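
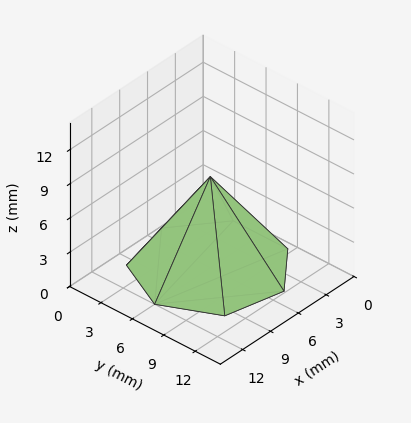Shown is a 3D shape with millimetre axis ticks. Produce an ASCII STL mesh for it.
Reading the render: the shape is a regular 7-sided pyramid, base circumscribed radius ≈ 6 mm, apex at z ≈ 8 mm (dimensions read to the nearest mm from the axis ticks). For the STL, each face is triangulated and given an outward normal.

solid part
  facet normal 0.0000 0.0000 -1.0000
    outer loop
      vertex 4.665 11.850 0.000
      vertex 9.741 10.691 0.000
      vertex 12.000 6.000 0.000
    endloop
  endfacet
  facet normal 0.0000 0.0000 -1.0000
    outer loop
      vertex 0.594 8.603 0.000
      vertex 4.665 11.850 0.000
      vertex 12.000 6.000 0.000
    endloop
  endfacet
  facet normal 0.0000 0.0000 -1.0000
    outer loop
      vertex 0.594 3.397 0.000
      vertex 0.594 8.603 0.000
      vertex 12.000 6.000 0.000
    endloop
  endfacet
  facet normal 0.0000 0.0000 -1.0000
    outer loop
      vertex 4.665 0.150 0.000
      vertex 0.594 3.397 0.000
      vertex 12.000 6.000 0.000
    endloop
  endfacet
  facet normal 0.0000 0.0000 -1.0000
    outer loop
      vertex 9.741 1.309 0.000
      vertex 4.665 0.150 0.000
      vertex 12.000 6.000 0.000
    endloop
  endfacet
  facet normal 0.7465 0.3595 0.5599
    outer loop
      vertex 12.000 6.000 0.000
      vertex 9.741 10.691 0.000
      vertex 6.000 6.000 8.000
    endloop
  endfacet
  facet normal 0.1844 0.8078 0.5599
    outer loop
      vertex 9.741 10.691 0.000
      vertex 4.665 11.850 0.000
      vertex 6.000 6.000 8.000
    endloop
  endfacet
  facet normal -0.5166 0.6478 0.5599
    outer loop
      vertex 4.665 11.850 0.000
      vertex 0.594 8.603 0.000
      vertex 6.000 6.000 8.000
    endloop
  endfacet
  facet normal -0.8286 0.0000 0.5599
    outer loop
      vertex 0.594 8.603 0.000
      vertex 0.594 3.397 0.000
      vertex 6.000 6.000 8.000
    endloop
  endfacet
  facet normal -0.5166 -0.6478 0.5599
    outer loop
      vertex 0.594 3.397 0.000
      vertex 4.665 0.150 0.000
      vertex 6.000 6.000 8.000
    endloop
  endfacet
  facet normal 0.1844 -0.8078 0.5599
    outer loop
      vertex 4.665 0.150 0.000
      vertex 9.741 1.309 0.000
      vertex 6.000 6.000 8.000
    endloop
  endfacet
  facet normal 0.7465 -0.3595 0.5599
    outer loop
      vertex 9.741 1.309 0.000
      vertex 12.000 6.000 0.000
      vertex 6.000 6.000 8.000
    endloop
  endfacet
endsolid part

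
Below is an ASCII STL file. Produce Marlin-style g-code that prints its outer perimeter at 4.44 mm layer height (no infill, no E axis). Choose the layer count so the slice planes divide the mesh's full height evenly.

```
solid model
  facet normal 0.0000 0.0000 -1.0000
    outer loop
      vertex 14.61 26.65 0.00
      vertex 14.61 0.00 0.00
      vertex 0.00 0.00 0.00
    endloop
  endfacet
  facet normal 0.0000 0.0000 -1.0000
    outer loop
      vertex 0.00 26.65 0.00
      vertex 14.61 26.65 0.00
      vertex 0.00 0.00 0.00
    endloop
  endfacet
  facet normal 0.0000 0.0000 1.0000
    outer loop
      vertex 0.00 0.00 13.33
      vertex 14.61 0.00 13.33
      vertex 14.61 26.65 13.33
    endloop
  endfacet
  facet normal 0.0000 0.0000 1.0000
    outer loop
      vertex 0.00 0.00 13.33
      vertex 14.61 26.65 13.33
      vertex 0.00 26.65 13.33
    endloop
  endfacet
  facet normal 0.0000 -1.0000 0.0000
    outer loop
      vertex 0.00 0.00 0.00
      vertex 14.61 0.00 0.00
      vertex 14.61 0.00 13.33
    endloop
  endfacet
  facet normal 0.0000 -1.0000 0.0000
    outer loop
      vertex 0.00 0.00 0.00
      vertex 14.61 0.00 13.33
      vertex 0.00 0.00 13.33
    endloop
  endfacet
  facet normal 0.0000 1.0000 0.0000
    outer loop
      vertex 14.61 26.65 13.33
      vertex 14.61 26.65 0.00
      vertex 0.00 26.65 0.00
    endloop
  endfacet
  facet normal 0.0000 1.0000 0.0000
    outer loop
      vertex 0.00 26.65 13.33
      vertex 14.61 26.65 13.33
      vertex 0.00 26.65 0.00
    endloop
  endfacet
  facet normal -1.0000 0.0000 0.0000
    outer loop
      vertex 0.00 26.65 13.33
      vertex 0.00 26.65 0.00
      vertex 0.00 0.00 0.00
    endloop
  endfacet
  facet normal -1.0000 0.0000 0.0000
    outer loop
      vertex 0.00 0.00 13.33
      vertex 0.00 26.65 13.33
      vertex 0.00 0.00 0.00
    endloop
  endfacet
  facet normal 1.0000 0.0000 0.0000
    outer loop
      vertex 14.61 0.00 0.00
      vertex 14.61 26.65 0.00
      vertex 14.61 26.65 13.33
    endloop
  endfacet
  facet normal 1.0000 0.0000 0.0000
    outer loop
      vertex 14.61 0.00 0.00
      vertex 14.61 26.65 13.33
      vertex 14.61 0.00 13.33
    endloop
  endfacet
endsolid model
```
; perimeter-only toolpath
G21 ; units = mm
G90 ; absolute positioning
G28 ; home
; layer 1
G0 Z4.44
G0 X0.00 Y0.00
G1 X14.61 Y0.00
G1 X14.61 Y26.65
G1 X0.00 Y26.65
G1 X0.00 Y0.00
; layer 2
G0 Z8.89
G0 X0.00 Y0.00
G1 X14.61 Y0.00
G1 X14.61 Y26.65
G1 X0.00 Y26.65
G1 X0.00 Y0.00
; layer 3
G0 Z13.33
G0 X0.00 Y0.00
G1 X14.61 Y0.00
G1 X14.61 Y26.65
G1 X0.00 Y26.65
G1 X0.00 Y0.00
M2 ; end

The solid is a rectangular box, roughly 14.6 × 26.6 mm footprint and 13.3 mm tall. Slicing at Δz = 4.44 mm — 3 equal slices spanning the solid's height, so layer i sits at z = i·h/3 — gives 3 non-empty perimeters. Each is a 4-segment closed polygon; G0 lifts to the layer z and rapids to the start vertex, then G1 traces the edges.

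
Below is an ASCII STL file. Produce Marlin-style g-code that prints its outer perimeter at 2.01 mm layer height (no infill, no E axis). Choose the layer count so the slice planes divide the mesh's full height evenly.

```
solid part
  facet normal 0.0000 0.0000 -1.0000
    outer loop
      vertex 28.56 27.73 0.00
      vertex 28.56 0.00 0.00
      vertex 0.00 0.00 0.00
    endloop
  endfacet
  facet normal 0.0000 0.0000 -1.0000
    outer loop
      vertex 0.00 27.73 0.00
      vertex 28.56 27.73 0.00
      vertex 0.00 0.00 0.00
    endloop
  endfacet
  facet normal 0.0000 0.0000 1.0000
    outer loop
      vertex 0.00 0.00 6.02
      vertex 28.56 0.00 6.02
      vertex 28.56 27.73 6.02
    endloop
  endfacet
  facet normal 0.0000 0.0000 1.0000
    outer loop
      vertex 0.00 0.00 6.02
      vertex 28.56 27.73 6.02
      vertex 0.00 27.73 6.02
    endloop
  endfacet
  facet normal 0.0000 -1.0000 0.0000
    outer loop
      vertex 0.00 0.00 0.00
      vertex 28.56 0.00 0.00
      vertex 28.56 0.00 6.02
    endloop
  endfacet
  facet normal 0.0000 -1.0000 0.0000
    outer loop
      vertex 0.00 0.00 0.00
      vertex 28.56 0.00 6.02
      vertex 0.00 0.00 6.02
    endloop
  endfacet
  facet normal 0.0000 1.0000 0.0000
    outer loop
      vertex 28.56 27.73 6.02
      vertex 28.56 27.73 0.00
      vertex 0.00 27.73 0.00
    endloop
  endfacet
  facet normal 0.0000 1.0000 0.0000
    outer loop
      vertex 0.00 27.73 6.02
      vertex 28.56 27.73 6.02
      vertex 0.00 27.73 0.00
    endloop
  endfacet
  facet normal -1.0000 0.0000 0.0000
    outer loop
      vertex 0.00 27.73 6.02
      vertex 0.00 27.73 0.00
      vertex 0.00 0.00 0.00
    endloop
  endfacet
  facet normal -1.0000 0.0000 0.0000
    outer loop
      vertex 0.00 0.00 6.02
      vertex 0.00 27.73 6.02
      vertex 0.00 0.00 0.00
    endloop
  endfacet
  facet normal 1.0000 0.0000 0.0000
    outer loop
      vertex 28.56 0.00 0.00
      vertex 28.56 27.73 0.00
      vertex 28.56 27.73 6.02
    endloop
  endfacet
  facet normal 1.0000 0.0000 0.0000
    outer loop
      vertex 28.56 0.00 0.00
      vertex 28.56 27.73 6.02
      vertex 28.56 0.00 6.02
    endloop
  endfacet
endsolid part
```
; perimeter-only toolpath
G21 ; units = mm
G90 ; absolute positioning
G28 ; home
; layer 1
G0 Z2.01
G0 X0.00 Y0.00
G1 X28.56 Y0.00
G1 X28.56 Y27.73
G1 X0.00 Y27.73
G1 X0.00 Y0.00
; layer 2
G0 Z4.01
G0 X0.00 Y0.00
G1 X28.56 Y0.00
G1 X28.56 Y27.73
G1 X0.00 Y27.73
G1 X0.00 Y0.00
; layer 3
G0 Z6.02
G0 X0.00 Y0.00
G1 X28.56 Y0.00
G1 X28.56 Y27.73
G1 X0.00 Y27.73
G1 X0.00 Y0.00
M2 ; end

The solid is a rectangular box, roughly 28.6 × 27.7 mm footprint and 6.02 mm tall. Slicing at Δz = 2.01 mm — 3 equal slices spanning the solid's height, so layer i sits at z = i·h/3 — gives 3 non-empty perimeters. Each is a 4-segment closed polygon; G0 lifts to the layer z and rapids to the start vertex, then G1 traces the edges.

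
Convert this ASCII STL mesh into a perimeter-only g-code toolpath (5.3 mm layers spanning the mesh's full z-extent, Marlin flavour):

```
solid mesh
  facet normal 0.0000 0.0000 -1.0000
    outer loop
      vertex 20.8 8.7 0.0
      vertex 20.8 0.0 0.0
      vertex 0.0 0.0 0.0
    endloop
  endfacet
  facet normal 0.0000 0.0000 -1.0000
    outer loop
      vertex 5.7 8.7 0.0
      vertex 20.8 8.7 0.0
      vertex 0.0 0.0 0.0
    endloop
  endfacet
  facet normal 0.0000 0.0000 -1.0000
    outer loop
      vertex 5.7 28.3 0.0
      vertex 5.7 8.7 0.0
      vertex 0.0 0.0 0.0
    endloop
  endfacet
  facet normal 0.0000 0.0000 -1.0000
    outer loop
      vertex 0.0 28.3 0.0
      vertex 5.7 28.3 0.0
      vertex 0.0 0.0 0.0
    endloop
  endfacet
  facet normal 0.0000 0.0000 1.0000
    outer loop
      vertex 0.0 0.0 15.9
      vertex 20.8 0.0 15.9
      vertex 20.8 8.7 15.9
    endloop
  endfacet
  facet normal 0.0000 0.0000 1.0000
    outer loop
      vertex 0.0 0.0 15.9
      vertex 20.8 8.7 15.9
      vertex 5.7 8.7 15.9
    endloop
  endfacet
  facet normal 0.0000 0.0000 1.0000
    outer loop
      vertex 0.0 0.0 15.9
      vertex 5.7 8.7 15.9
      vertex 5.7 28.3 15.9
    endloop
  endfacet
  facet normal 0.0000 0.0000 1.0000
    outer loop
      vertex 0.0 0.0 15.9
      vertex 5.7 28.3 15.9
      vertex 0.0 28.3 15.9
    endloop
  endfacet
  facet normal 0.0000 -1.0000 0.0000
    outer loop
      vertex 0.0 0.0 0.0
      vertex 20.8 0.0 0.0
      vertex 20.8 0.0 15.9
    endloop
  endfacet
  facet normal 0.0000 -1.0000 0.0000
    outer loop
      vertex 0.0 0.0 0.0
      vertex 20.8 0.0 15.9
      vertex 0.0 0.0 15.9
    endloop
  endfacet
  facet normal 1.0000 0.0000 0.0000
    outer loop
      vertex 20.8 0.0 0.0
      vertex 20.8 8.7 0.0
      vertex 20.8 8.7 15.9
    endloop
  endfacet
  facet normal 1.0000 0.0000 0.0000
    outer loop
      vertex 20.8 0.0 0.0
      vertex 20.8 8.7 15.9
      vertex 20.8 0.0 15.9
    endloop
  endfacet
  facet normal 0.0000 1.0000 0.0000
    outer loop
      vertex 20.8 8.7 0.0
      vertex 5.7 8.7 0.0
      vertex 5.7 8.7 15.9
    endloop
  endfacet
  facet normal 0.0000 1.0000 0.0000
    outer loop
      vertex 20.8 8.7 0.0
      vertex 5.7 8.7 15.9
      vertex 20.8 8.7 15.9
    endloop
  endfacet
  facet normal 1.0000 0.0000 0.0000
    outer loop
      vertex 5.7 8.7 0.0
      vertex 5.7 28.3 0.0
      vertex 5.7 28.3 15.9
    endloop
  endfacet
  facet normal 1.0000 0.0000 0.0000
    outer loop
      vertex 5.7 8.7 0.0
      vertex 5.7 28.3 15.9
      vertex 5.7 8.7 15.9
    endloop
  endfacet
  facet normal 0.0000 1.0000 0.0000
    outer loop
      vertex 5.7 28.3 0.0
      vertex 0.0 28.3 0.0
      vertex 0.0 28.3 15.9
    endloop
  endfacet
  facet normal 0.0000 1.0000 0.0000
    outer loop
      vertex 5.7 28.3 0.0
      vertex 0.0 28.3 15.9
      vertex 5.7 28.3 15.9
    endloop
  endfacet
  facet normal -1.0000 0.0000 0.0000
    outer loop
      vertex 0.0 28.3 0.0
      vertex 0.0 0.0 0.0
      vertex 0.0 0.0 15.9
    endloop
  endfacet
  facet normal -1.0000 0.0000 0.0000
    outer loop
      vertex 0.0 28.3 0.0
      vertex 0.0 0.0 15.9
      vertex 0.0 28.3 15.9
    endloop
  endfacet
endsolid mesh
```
; perimeter-only toolpath
G21 ; units = mm
G90 ; absolute positioning
G28 ; home
; layer 1
G0 Z5.3
G0 X0.0 Y0.0
G1 X20.8 Y0.0
G1 X20.8 Y8.7
G1 X5.7 Y8.7
G1 X5.7 Y28.3
G1 X0.0 Y28.3
G1 X0.0 Y0.0
; layer 2
G0 Z10.6
G0 X0.0 Y0.0
G1 X20.8 Y0.0
G1 X20.8 Y8.7
G1 X5.7 Y8.7
G1 X5.7 Y28.3
G1 X0.0 Y28.3
G1 X0.0 Y0.0
; layer 3
G0 Z15.9
G0 X0.0 Y0.0
G1 X20.8 Y0.0
G1 X20.8 Y8.7
G1 X5.7 Y8.7
G1 X5.7 Y28.3
G1 X0.0 Y28.3
G1 X0.0 Y0.0
M2 ; end

The solid is an L-shaped prism: outer 20.8 × 28.3 mm, arm thicknesses ≈ 8.7 mm (horizontal) and 5.7 mm (vertical), extruded 15.9 mm in z. Slicing at Δz = 5.3 mm — 3 equal slices spanning the solid's height, so layer i sits at z = i·h/3 — gives 3 non-empty perimeters. Each is a 6-segment closed polygon; G0 lifts to the layer z and rapids to the start vertex, then G1 traces the edges.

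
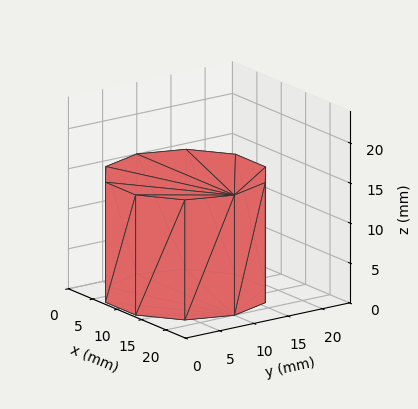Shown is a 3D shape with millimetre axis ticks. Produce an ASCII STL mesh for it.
Reading the render: the shape is a regular 10-sided prism (a cylinder approximated with 10 flat sides), circumscribed radius ≈ 10 mm, height ≈ 15 mm (dimensions read to the nearest mm from the axis ticks). For the STL, each face is triangulated and given an outward normal.

solid part
  facet normal 0.0000 0.0000 -1.0000
    outer loop
      vertex 13.09 19.51 0.00
      vertex 18.09 15.88 0.00
      vertex 20.00 10.00 0.00
    endloop
  endfacet
  facet normal 0.0000 0.0000 -1.0000
    outer loop
      vertex 6.91 19.51 0.00
      vertex 13.09 19.51 0.00
      vertex 20.00 10.00 0.00
    endloop
  endfacet
  facet normal 0.0000 0.0000 -1.0000
    outer loop
      vertex 1.91 15.88 0.00
      vertex 6.91 19.51 0.00
      vertex 20.00 10.00 0.00
    endloop
  endfacet
  facet normal 0.0000 0.0000 -1.0000
    outer loop
      vertex 0.00 10.00 0.00
      vertex 1.91 15.88 0.00
      vertex 20.00 10.00 0.00
    endloop
  endfacet
  facet normal 0.0000 0.0000 -1.0000
    outer loop
      vertex 1.91 4.12 0.00
      vertex 0.00 10.00 0.00
      vertex 20.00 10.00 0.00
    endloop
  endfacet
  facet normal 0.0000 0.0000 -1.0000
    outer loop
      vertex 6.91 0.49 0.00
      vertex 1.91 4.12 0.00
      vertex 20.00 10.00 0.00
    endloop
  endfacet
  facet normal 0.0000 0.0000 -1.0000
    outer loop
      vertex 13.09 0.49 0.00
      vertex 6.91 0.49 0.00
      vertex 20.00 10.00 0.00
    endloop
  endfacet
  facet normal 0.0000 0.0000 -1.0000
    outer loop
      vertex 18.09 4.12 0.00
      vertex 13.09 0.49 0.00
      vertex 20.00 10.00 0.00
    endloop
  endfacet
  facet normal 0.0000 0.0000 1.0000
    outer loop
      vertex 20.00 10.00 15.00
      vertex 18.09 15.88 15.00
      vertex 13.09 19.51 15.00
    endloop
  endfacet
  facet normal 0.0000 0.0000 1.0000
    outer loop
      vertex 20.00 10.00 15.00
      vertex 13.09 19.51 15.00
      vertex 6.91 19.51 15.00
    endloop
  endfacet
  facet normal 0.0000 0.0000 1.0000
    outer loop
      vertex 20.00 10.00 15.00
      vertex 6.91 19.51 15.00
      vertex 1.91 15.88 15.00
    endloop
  endfacet
  facet normal 0.0000 0.0000 1.0000
    outer loop
      vertex 20.00 10.00 15.00
      vertex 1.91 15.88 15.00
      vertex 0.00 10.00 15.00
    endloop
  endfacet
  facet normal 0.0000 0.0000 1.0000
    outer loop
      vertex 20.00 10.00 15.00
      vertex 0.00 10.00 15.00
      vertex 1.91 4.12 15.00
    endloop
  endfacet
  facet normal 0.0000 0.0000 1.0000
    outer loop
      vertex 20.00 10.00 15.00
      vertex 1.91 4.12 15.00
      vertex 6.91 0.49 15.00
    endloop
  endfacet
  facet normal 0.0000 0.0000 1.0000
    outer loop
      vertex 20.00 10.00 15.00
      vertex 6.91 0.49 15.00
      vertex 13.09 0.49 15.00
    endloop
  endfacet
  facet normal 0.0000 0.0000 1.0000
    outer loop
      vertex 20.00 10.00 15.00
      vertex 13.09 0.49 15.00
      vertex 18.09 4.12 15.00
    endloop
  endfacet
  facet normal 0.9511 0.3089 0.0000
    outer loop
      vertex 20.00 10.00 0.00
      vertex 18.09 15.88 0.00
      vertex 18.09 15.88 15.00
    endloop
  endfacet
  facet normal 0.9511 0.3089 0.0000
    outer loop
      vertex 20.00 10.00 0.00
      vertex 18.09 15.88 15.00
      vertex 20.00 10.00 15.00
    endloop
  endfacet
  facet normal 0.5875 0.8092 0.0000
    outer loop
      vertex 18.09 15.88 0.00
      vertex 13.09 19.51 0.00
      vertex 13.09 19.51 15.00
    endloop
  endfacet
  facet normal 0.5875 0.8092 0.0000
    outer loop
      vertex 18.09 15.88 0.00
      vertex 13.09 19.51 15.00
      vertex 18.09 15.88 15.00
    endloop
  endfacet
  facet normal 0.0000 1.0000 0.0000
    outer loop
      vertex 13.09 19.51 0.00
      vertex 6.91 19.51 0.00
      vertex 6.91 19.51 15.00
    endloop
  endfacet
  facet normal 0.0000 1.0000 0.0000
    outer loop
      vertex 13.09 19.51 0.00
      vertex 6.91 19.51 15.00
      vertex 13.09 19.51 15.00
    endloop
  endfacet
  facet normal -0.5875 0.8092 0.0000
    outer loop
      vertex 6.91 19.51 0.00
      vertex 1.91 15.88 0.00
      vertex 1.91 15.88 15.00
    endloop
  endfacet
  facet normal -0.5875 0.8092 0.0000
    outer loop
      vertex 6.91 19.51 0.00
      vertex 1.91 15.88 15.00
      vertex 6.91 19.51 15.00
    endloop
  endfacet
  facet normal -0.9511 0.3089 0.0000
    outer loop
      vertex 1.91 15.88 0.00
      vertex 0.00 10.00 0.00
      vertex 0.00 10.00 15.00
    endloop
  endfacet
  facet normal -0.9511 0.3089 0.0000
    outer loop
      vertex 1.91 15.88 0.00
      vertex 0.00 10.00 15.00
      vertex 1.91 15.88 15.00
    endloop
  endfacet
  facet normal -0.9511 -0.3089 0.0000
    outer loop
      vertex 0.00 10.00 0.00
      vertex 1.91 4.12 0.00
      vertex 1.91 4.12 15.00
    endloop
  endfacet
  facet normal -0.9511 -0.3089 0.0000
    outer loop
      vertex 0.00 10.00 0.00
      vertex 1.91 4.12 15.00
      vertex 0.00 10.00 15.00
    endloop
  endfacet
  facet normal -0.5875 -0.8092 0.0000
    outer loop
      vertex 1.91 4.12 0.00
      vertex 6.91 0.49 0.00
      vertex 6.91 0.49 15.00
    endloop
  endfacet
  facet normal -0.5875 -0.8092 0.0000
    outer loop
      vertex 1.91 4.12 0.00
      vertex 6.91 0.49 15.00
      vertex 1.91 4.12 15.00
    endloop
  endfacet
  facet normal 0.0000 -1.0000 0.0000
    outer loop
      vertex 6.91 0.49 0.00
      vertex 13.09 0.49 0.00
      vertex 13.09 0.49 15.00
    endloop
  endfacet
  facet normal 0.0000 -1.0000 0.0000
    outer loop
      vertex 6.91 0.49 0.00
      vertex 13.09 0.49 15.00
      vertex 6.91 0.49 15.00
    endloop
  endfacet
  facet normal 0.5875 -0.8092 0.0000
    outer loop
      vertex 13.09 0.49 0.00
      vertex 18.09 4.12 0.00
      vertex 18.09 4.12 15.00
    endloop
  endfacet
  facet normal 0.5875 -0.8092 0.0000
    outer loop
      vertex 13.09 0.49 0.00
      vertex 18.09 4.12 15.00
      vertex 13.09 0.49 15.00
    endloop
  endfacet
  facet normal 0.9511 -0.3089 0.0000
    outer loop
      vertex 18.09 4.12 0.00
      vertex 20.00 10.00 0.00
      vertex 20.00 10.00 15.00
    endloop
  endfacet
  facet normal 0.9511 -0.3089 0.0000
    outer loop
      vertex 18.09 4.12 0.00
      vertex 20.00 10.00 15.00
      vertex 18.09 4.12 15.00
    endloop
  endfacet
endsolid part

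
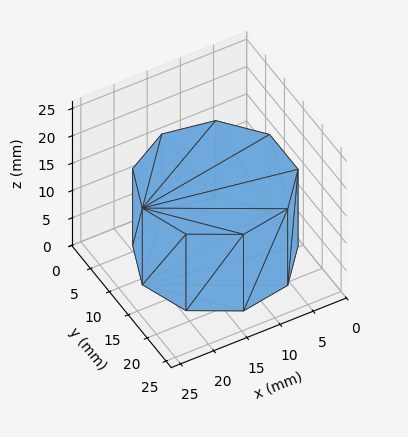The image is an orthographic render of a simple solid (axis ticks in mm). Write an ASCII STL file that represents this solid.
Reading the render: the shape is a regular 9-sided prism (a cylinder approximated with 9 flat sides), circumscribed radius ≈ 11 mm, height ≈ 14 mm (dimensions read to the nearest mm from the axis ticks). For the STL, each face is triangulated and given an outward normal.

solid part
  facet normal 0.0000 0.0000 -1.0000
    outer loop
      vertex 12.91 21.83 0.00
      vertex 19.43 18.07 0.00
      vertex 22.00 11.00 0.00
    endloop
  endfacet
  facet normal 0.0000 0.0000 -1.0000
    outer loop
      vertex 5.50 20.53 0.00
      vertex 12.91 21.83 0.00
      vertex 22.00 11.00 0.00
    endloop
  endfacet
  facet normal 0.0000 0.0000 -1.0000
    outer loop
      vertex 0.66 14.76 0.00
      vertex 5.50 20.53 0.00
      vertex 22.00 11.00 0.00
    endloop
  endfacet
  facet normal 0.0000 0.0000 -1.0000
    outer loop
      vertex 0.66 7.24 0.00
      vertex 0.66 14.76 0.00
      vertex 22.00 11.00 0.00
    endloop
  endfacet
  facet normal 0.0000 0.0000 -1.0000
    outer loop
      vertex 5.50 1.47 0.00
      vertex 0.66 7.24 0.00
      vertex 22.00 11.00 0.00
    endloop
  endfacet
  facet normal 0.0000 0.0000 -1.0000
    outer loop
      vertex 12.91 0.17 0.00
      vertex 5.50 1.47 0.00
      vertex 22.00 11.00 0.00
    endloop
  endfacet
  facet normal 0.0000 0.0000 -1.0000
    outer loop
      vertex 19.43 3.93 0.00
      vertex 12.91 0.17 0.00
      vertex 22.00 11.00 0.00
    endloop
  endfacet
  facet normal 0.0000 0.0000 1.0000
    outer loop
      vertex 22.00 11.00 14.00
      vertex 19.43 18.07 14.00
      vertex 12.91 21.83 14.00
    endloop
  endfacet
  facet normal 0.0000 0.0000 1.0000
    outer loop
      vertex 22.00 11.00 14.00
      vertex 12.91 21.83 14.00
      vertex 5.50 20.53 14.00
    endloop
  endfacet
  facet normal 0.0000 0.0000 1.0000
    outer loop
      vertex 22.00 11.00 14.00
      vertex 5.50 20.53 14.00
      vertex 0.66 14.76 14.00
    endloop
  endfacet
  facet normal 0.0000 0.0000 1.0000
    outer loop
      vertex 22.00 11.00 14.00
      vertex 0.66 14.76 14.00
      vertex 0.66 7.24 14.00
    endloop
  endfacet
  facet normal 0.0000 0.0000 1.0000
    outer loop
      vertex 22.00 11.00 14.00
      vertex 0.66 7.24 14.00
      vertex 5.50 1.47 14.00
    endloop
  endfacet
  facet normal 0.0000 0.0000 1.0000
    outer loop
      vertex 22.00 11.00 14.00
      vertex 5.50 1.47 14.00
      vertex 12.91 0.17 14.00
    endloop
  endfacet
  facet normal 0.0000 0.0000 1.0000
    outer loop
      vertex 22.00 11.00 14.00
      vertex 12.91 0.17 14.00
      vertex 19.43 3.93 14.00
    endloop
  endfacet
  facet normal 0.9398 0.3416 0.0000
    outer loop
      vertex 22.00 11.00 0.00
      vertex 19.43 18.07 0.00
      vertex 19.43 18.07 14.00
    endloop
  endfacet
  facet normal 0.9398 0.3416 0.0000
    outer loop
      vertex 22.00 11.00 0.00
      vertex 19.43 18.07 14.00
      vertex 22.00 11.00 14.00
    endloop
  endfacet
  facet normal 0.4996 0.8663 0.0000
    outer loop
      vertex 19.43 18.07 0.00
      vertex 12.91 21.83 0.00
      vertex 12.91 21.83 14.00
    endloop
  endfacet
  facet normal 0.4996 0.8663 0.0000
    outer loop
      vertex 19.43 18.07 0.00
      vertex 12.91 21.83 14.00
      vertex 19.43 18.07 14.00
    endloop
  endfacet
  facet normal -0.1728 0.9850 0.0000
    outer loop
      vertex 12.91 21.83 0.00
      vertex 5.50 20.53 0.00
      vertex 5.50 20.53 14.00
    endloop
  endfacet
  facet normal -0.1728 0.9850 0.0000
    outer loop
      vertex 12.91 21.83 0.00
      vertex 5.50 20.53 14.00
      vertex 12.91 21.83 14.00
    endloop
  endfacet
  facet normal -0.7661 0.6427 0.0000
    outer loop
      vertex 5.50 20.53 0.00
      vertex 0.66 14.76 0.00
      vertex 0.66 14.76 14.00
    endloop
  endfacet
  facet normal -0.7661 0.6427 0.0000
    outer loop
      vertex 5.50 20.53 0.00
      vertex 0.66 14.76 14.00
      vertex 5.50 20.53 14.00
    endloop
  endfacet
  facet normal -1.0000 0.0000 0.0000
    outer loop
      vertex 0.66 14.76 0.00
      vertex 0.66 7.24 0.00
      vertex 0.66 7.24 14.00
    endloop
  endfacet
  facet normal -1.0000 0.0000 0.0000
    outer loop
      vertex 0.66 14.76 0.00
      vertex 0.66 7.24 14.00
      vertex 0.66 14.76 14.00
    endloop
  endfacet
  facet normal -0.7661 -0.6427 0.0000
    outer loop
      vertex 0.66 7.24 0.00
      vertex 5.50 1.47 0.00
      vertex 5.50 1.47 14.00
    endloop
  endfacet
  facet normal -0.7661 -0.6427 0.0000
    outer loop
      vertex 0.66 7.24 0.00
      vertex 5.50 1.47 14.00
      vertex 0.66 7.24 14.00
    endloop
  endfacet
  facet normal -0.1728 -0.9850 0.0000
    outer loop
      vertex 5.50 1.47 0.00
      vertex 12.91 0.17 0.00
      vertex 12.91 0.17 14.00
    endloop
  endfacet
  facet normal -0.1728 -0.9850 0.0000
    outer loop
      vertex 5.50 1.47 0.00
      vertex 12.91 0.17 14.00
      vertex 5.50 1.47 14.00
    endloop
  endfacet
  facet normal 0.4996 -0.8663 0.0000
    outer loop
      vertex 12.91 0.17 0.00
      vertex 19.43 3.93 0.00
      vertex 19.43 3.93 14.00
    endloop
  endfacet
  facet normal 0.4996 -0.8663 0.0000
    outer loop
      vertex 12.91 0.17 0.00
      vertex 19.43 3.93 14.00
      vertex 12.91 0.17 14.00
    endloop
  endfacet
  facet normal 0.9398 -0.3416 0.0000
    outer loop
      vertex 19.43 3.93 0.00
      vertex 22.00 11.00 0.00
      vertex 22.00 11.00 14.00
    endloop
  endfacet
  facet normal 0.9398 -0.3416 0.0000
    outer loop
      vertex 19.43 3.93 0.00
      vertex 22.00 11.00 14.00
      vertex 19.43 3.93 14.00
    endloop
  endfacet
endsolid part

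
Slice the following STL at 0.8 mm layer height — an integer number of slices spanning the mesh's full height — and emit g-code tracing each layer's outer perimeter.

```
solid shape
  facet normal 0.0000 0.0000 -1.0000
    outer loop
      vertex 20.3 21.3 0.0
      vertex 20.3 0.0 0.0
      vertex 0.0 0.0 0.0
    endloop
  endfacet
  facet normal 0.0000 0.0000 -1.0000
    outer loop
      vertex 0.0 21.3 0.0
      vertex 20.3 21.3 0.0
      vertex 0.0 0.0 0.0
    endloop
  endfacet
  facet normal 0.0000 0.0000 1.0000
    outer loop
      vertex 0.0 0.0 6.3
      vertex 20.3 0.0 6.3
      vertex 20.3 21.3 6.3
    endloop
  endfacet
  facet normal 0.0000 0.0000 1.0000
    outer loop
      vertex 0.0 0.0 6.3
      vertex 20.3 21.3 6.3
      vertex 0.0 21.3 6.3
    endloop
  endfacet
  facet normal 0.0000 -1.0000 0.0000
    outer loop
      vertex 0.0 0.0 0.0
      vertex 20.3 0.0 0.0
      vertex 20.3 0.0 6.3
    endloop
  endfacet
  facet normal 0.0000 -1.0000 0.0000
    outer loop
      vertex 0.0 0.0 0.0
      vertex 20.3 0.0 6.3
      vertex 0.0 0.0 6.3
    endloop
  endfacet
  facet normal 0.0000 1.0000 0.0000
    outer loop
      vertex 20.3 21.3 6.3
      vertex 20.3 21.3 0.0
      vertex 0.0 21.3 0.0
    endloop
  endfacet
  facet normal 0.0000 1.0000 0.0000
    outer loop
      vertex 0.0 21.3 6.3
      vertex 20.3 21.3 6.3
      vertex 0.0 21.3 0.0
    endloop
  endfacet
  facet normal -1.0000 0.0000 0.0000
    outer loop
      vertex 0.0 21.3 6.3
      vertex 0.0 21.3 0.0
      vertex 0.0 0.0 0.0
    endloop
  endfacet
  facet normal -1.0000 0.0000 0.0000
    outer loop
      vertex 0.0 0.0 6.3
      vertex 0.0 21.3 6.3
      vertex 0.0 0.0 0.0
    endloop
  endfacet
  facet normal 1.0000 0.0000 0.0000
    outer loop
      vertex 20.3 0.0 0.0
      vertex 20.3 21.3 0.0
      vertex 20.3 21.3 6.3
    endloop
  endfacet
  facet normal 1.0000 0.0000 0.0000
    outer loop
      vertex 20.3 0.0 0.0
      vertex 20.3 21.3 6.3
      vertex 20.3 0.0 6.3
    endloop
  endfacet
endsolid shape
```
; perimeter-only toolpath
G21 ; units = mm
G90 ; absolute positioning
G28 ; home
; layer 1
G0 Z0.8
G0 X0.0 Y0.0
G1 X20.3 Y0.0
G1 X20.3 Y21.3
G1 X0.0 Y21.3
G1 X0.0 Y0.0
; layer 2
G0 Z1.6
G0 X0.0 Y0.0
G1 X20.3 Y0.0
G1 X20.3 Y21.3
G1 X0.0 Y21.3
G1 X0.0 Y0.0
; layer 3
G0 Z2.4
G0 X0.0 Y0.0
G1 X20.3 Y0.0
G1 X20.3 Y21.3
G1 X0.0 Y21.3
G1 X0.0 Y0.0
; layer 4
G0 Z3.1
G0 X0.0 Y0.0
G1 X20.3 Y0.0
G1 X20.3 Y21.3
G1 X0.0 Y21.3
G1 X0.0 Y0.0
; layer 5
G0 Z3.9
G0 X0.0 Y0.0
G1 X20.3 Y0.0
G1 X20.3 Y21.3
G1 X0.0 Y21.3
G1 X0.0 Y0.0
; layer 6
G0 Z4.7
G0 X0.0 Y0.0
G1 X20.3 Y0.0
G1 X20.3 Y21.3
G1 X0.0 Y21.3
G1 X0.0 Y0.0
; layer 7
G0 Z5.5
G0 X0.0 Y0.0
G1 X20.3 Y0.0
G1 X20.3 Y21.3
G1 X0.0 Y21.3
G1 X0.0 Y0.0
; layer 8
G0 Z6.3
G0 X0.0 Y0.0
G1 X20.3 Y0.0
G1 X20.3 Y21.3
G1 X0.0 Y21.3
G1 X0.0 Y0.0
M2 ; end

The solid is a rectangular box, roughly 20.3 × 21.3 mm footprint and 6.3 mm tall. Slicing at Δz = 0.8 mm — 8 equal slices spanning the solid's height, so layer i sits at z = i·h/8 — gives 8 non-empty perimeters. Each is a 4-segment closed polygon; G0 lifts to the layer z and rapids to the start vertex, then G1 traces the edges.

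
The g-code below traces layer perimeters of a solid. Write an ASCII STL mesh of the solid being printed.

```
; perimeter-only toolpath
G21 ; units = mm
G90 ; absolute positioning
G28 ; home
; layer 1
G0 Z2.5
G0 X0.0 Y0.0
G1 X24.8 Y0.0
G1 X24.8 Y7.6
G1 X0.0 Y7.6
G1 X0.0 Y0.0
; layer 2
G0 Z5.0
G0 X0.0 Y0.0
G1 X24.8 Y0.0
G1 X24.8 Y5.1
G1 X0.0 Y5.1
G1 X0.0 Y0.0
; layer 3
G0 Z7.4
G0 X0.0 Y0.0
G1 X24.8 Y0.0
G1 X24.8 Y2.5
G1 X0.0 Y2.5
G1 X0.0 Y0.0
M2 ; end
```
solid part
  facet normal 0.0000 0.0000 -1.0000
    outer loop
      vertex 24.8 10.2 0.0
      vertex 24.8 0.0 0.0
      vertex 0.0 0.0 0.0
    endloop
  endfacet
  facet normal 0.0000 0.0000 -1.0000
    outer loop
      vertex 0.0 10.2 0.0
      vertex 24.8 10.2 0.0
      vertex 0.0 0.0 0.0
    endloop
  endfacet
  facet normal 0.0000 -1.0000 0.0000
    outer loop
      vertex 0.0 0.0 0.0
      vertex 24.8 0.0 0.0
      vertex 24.8 0.0 9.9
    endloop
  endfacet
  facet normal 0.0000 -1.0000 0.0000
    outer loop
      vertex 0.0 0.0 0.0
      vertex 24.8 0.0 9.9
      vertex 0.0 0.0 9.9
    endloop
  endfacet
  facet normal 0.0000 0.6965 0.7176
    outer loop
      vertex 0.0 0.0 9.9
      vertex 24.8 0.0 9.9
      vertex 24.8 10.2 0.0
    endloop
  endfacet
  facet normal 0.0000 0.6965 0.7176
    outer loop
      vertex 0.0 0.0 9.9
      vertex 24.8 10.2 0.0
      vertex 0.0 10.2 0.0
    endloop
  endfacet
  facet normal -1.0000 0.0000 0.0000
    outer loop
      vertex 0.0 0.0 9.9
      vertex 0.0 10.2 0.0
      vertex 0.0 0.0 0.0
    endloop
  endfacet
  facet normal 1.0000 0.0000 0.0000
    outer loop
      vertex 24.8 0.0 0.0
      vertex 24.8 10.2 0.0
      vertex 24.8 0.0 9.9
    endloop
  endfacet
endsolid part

The G0 Z moves step by Δz≈2.5 mm. The G1 loops shrink linearly with z, so the solid tapers from its base footprint up to z≈9.9. Closing with a flat bottom cap and the tapered top and triangulating gives 8 facets — a wedge (ramp): 24.8 × 10.2 mm base, rising to 9.9 mm along the y=0 edge and sloping linearly to z=0 at y=10.2.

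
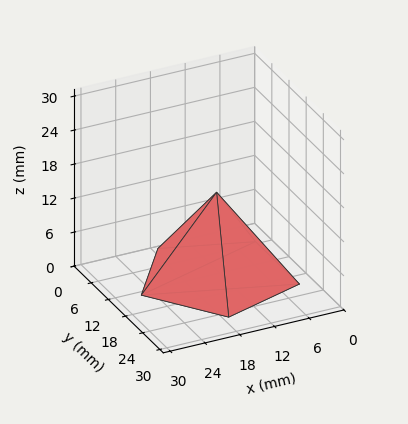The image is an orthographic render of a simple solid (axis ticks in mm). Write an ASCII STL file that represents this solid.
Reading the render: the shape is a regular 5-sided pyramid, base circumscribed radius ≈ 13 mm, apex at z ≈ 15 mm (dimensions read to the nearest mm from the axis ticks). For the STL, each face is triangulated and given an outward normal.

solid part
  facet normal 0.0000 0.0000 -1.0000
    outer loop
      vertex 2.48 20.64 0.00
      vertex 17.02 25.36 0.00
      vertex 26.00 13.00 0.00
    endloop
  endfacet
  facet normal 0.0000 0.0000 -1.0000
    outer loop
      vertex 2.48 5.36 0.00
      vertex 2.48 20.64 0.00
      vertex 26.00 13.00 0.00
    endloop
  endfacet
  facet normal 0.0000 0.0000 -1.0000
    outer loop
      vertex 17.02 0.64 0.00
      vertex 2.48 5.36 0.00
      vertex 26.00 13.00 0.00
    endloop
  endfacet
  facet normal 0.6624 0.4813 0.5741
    outer loop
      vertex 26.00 13.00 0.00
      vertex 17.02 25.36 0.00
      vertex 13.00 13.00 15.00
    endloop
  endfacet
  facet normal -0.2528 0.7788 0.5740
    outer loop
      vertex 17.02 25.36 0.00
      vertex 2.48 20.64 0.00
      vertex 13.00 13.00 15.00
    endloop
  endfacet
  facet normal -0.8187 0.0000 0.5742
    outer loop
      vertex 2.48 20.64 0.00
      vertex 2.48 5.36 0.00
      vertex 13.00 13.00 15.00
    endloop
  endfacet
  facet normal -0.2528 -0.7788 0.5740
    outer loop
      vertex 2.48 5.36 0.00
      vertex 17.02 0.64 0.00
      vertex 13.00 13.00 15.00
    endloop
  endfacet
  facet normal 0.6624 -0.4813 0.5741
    outer loop
      vertex 17.02 0.64 0.00
      vertex 26.00 13.00 0.00
      vertex 13.00 13.00 15.00
    endloop
  endfacet
endsolid part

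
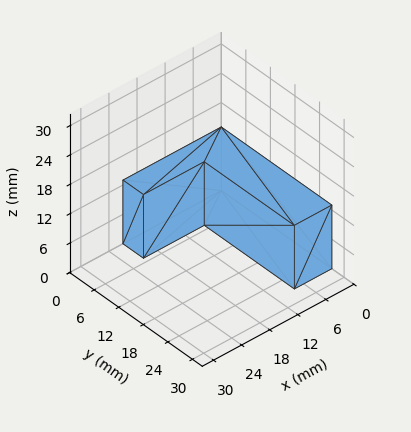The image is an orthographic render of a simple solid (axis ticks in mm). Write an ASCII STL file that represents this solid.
Reading the render: the shape is an L-shaped prism: outer 21 × 27 mm, arm thicknesses ≈ 5 mm (horizontal) and 8 mm (vertical), extruded 13 mm in z (dimensions read to the nearest mm from the axis ticks). For the STL, each face is triangulated and given an outward normal.

solid part
  facet normal 0.0000 0.0000 -1.0000
    outer loop
      vertex 21.000 5.000 0.000
      vertex 21.000 0.000 0.000
      vertex 0.000 0.000 0.000
    endloop
  endfacet
  facet normal 0.0000 0.0000 -1.0000
    outer loop
      vertex 8.000 5.000 0.000
      vertex 21.000 5.000 0.000
      vertex 0.000 0.000 0.000
    endloop
  endfacet
  facet normal 0.0000 0.0000 -1.0000
    outer loop
      vertex 8.000 27.000 0.000
      vertex 8.000 5.000 0.000
      vertex 0.000 0.000 0.000
    endloop
  endfacet
  facet normal 0.0000 0.0000 -1.0000
    outer loop
      vertex 0.000 27.000 0.000
      vertex 8.000 27.000 0.000
      vertex 0.000 0.000 0.000
    endloop
  endfacet
  facet normal 0.0000 0.0000 1.0000
    outer loop
      vertex 0.000 0.000 13.000
      vertex 21.000 0.000 13.000
      vertex 21.000 5.000 13.000
    endloop
  endfacet
  facet normal 0.0000 0.0000 1.0000
    outer loop
      vertex 0.000 0.000 13.000
      vertex 21.000 5.000 13.000
      vertex 8.000 5.000 13.000
    endloop
  endfacet
  facet normal 0.0000 0.0000 1.0000
    outer loop
      vertex 0.000 0.000 13.000
      vertex 8.000 5.000 13.000
      vertex 8.000 27.000 13.000
    endloop
  endfacet
  facet normal 0.0000 0.0000 1.0000
    outer loop
      vertex 0.000 0.000 13.000
      vertex 8.000 27.000 13.000
      vertex 0.000 27.000 13.000
    endloop
  endfacet
  facet normal 0.0000 -1.0000 0.0000
    outer loop
      vertex 0.000 0.000 0.000
      vertex 21.000 0.000 0.000
      vertex 21.000 0.000 13.000
    endloop
  endfacet
  facet normal 0.0000 -1.0000 0.0000
    outer loop
      vertex 0.000 0.000 0.000
      vertex 21.000 0.000 13.000
      vertex 0.000 0.000 13.000
    endloop
  endfacet
  facet normal 1.0000 0.0000 0.0000
    outer loop
      vertex 21.000 0.000 0.000
      vertex 21.000 5.000 0.000
      vertex 21.000 5.000 13.000
    endloop
  endfacet
  facet normal 1.0000 0.0000 0.0000
    outer loop
      vertex 21.000 0.000 0.000
      vertex 21.000 5.000 13.000
      vertex 21.000 0.000 13.000
    endloop
  endfacet
  facet normal 0.0000 1.0000 0.0000
    outer loop
      vertex 21.000 5.000 0.000
      vertex 8.000 5.000 0.000
      vertex 8.000 5.000 13.000
    endloop
  endfacet
  facet normal 0.0000 1.0000 0.0000
    outer loop
      vertex 21.000 5.000 0.000
      vertex 8.000 5.000 13.000
      vertex 21.000 5.000 13.000
    endloop
  endfacet
  facet normal 1.0000 0.0000 0.0000
    outer loop
      vertex 8.000 5.000 0.000
      vertex 8.000 27.000 0.000
      vertex 8.000 27.000 13.000
    endloop
  endfacet
  facet normal 1.0000 0.0000 0.0000
    outer loop
      vertex 8.000 5.000 0.000
      vertex 8.000 27.000 13.000
      vertex 8.000 5.000 13.000
    endloop
  endfacet
  facet normal 0.0000 1.0000 0.0000
    outer loop
      vertex 8.000 27.000 0.000
      vertex 0.000 27.000 0.000
      vertex 0.000 27.000 13.000
    endloop
  endfacet
  facet normal 0.0000 1.0000 0.0000
    outer loop
      vertex 8.000 27.000 0.000
      vertex 0.000 27.000 13.000
      vertex 8.000 27.000 13.000
    endloop
  endfacet
  facet normal -1.0000 0.0000 0.0000
    outer loop
      vertex 0.000 27.000 0.000
      vertex 0.000 0.000 0.000
      vertex 0.000 0.000 13.000
    endloop
  endfacet
  facet normal -1.0000 0.0000 0.0000
    outer loop
      vertex 0.000 27.000 0.000
      vertex 0.000 0.000 13.000
      vertex 0.000 27.000 13.000
    endloop
  endfacet
endsolid part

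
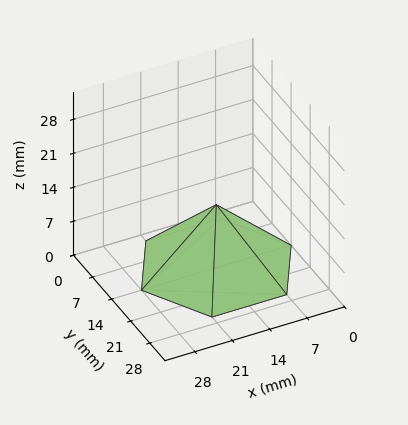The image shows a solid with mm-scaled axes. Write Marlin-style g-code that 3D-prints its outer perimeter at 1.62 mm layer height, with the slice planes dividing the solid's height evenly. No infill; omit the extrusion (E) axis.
Reading the render: the shape is a regular 6-sided pyramid, base circumscribed radius ≈ 14 mm, apex at z ≈ 13 mm (dimensions read to the nearest mm from the axis ticks). For the g-code, the solid's height is divided into equal slices at the stated Δz and each level perimeter traced with G1 moves after a G0 lift.

; perimeter-only toolpath
G21 ; units = mm
G90 ; absolute positioning
G28 ; home
; layer 1
G0 Z1.62
G0 X26.25 Y14.00
G1 X20.12 Y24.61
G1 X7.88 Y24.61
G1 X1.75 Y14.00
G1 X7.88 Y3.40
G1 X20.12 Y3.40
G1 X26.25 Y14.00
; layer 2
G0 Z3.25
G0 X24.50 Y14.00
G1 X19.25 Y23.09
G1 X8.75 Y23.09
G1 X3.50 Y14.00
G1 X8.75 Y4.91
G1 X19.25 Y4.91
G1 X24.50 Y14.00
; layer 3
G0 Z4.88
G0 X22.75 Y14.00
G1 X18.38 Y21.57
G1 X9.62 Y21.57
G1 X5.25 Y14.00
G1 X9.62 Y6.42
G1 X18.38 Y6.42
G1 X22.75 Y14.00
; layer 4
G0 Z6.50
G0 X21.00 Y14.00
G1 X17.50 Y20.06
G1 X10.50 Y20.06
G1 X7.00 Y14.00
G1 X10.50 Y7.94
G1 X17.50 Y7.94
G1 X21.00 Y14.00
; layer 5
G0 Z8.12
G0 X19.25 Y14.00
G1 X16.62 Y18.55
G1 X11.38 Y18.55
G1 X8.75 Y14.00
G1 X11.38 Y9.46
G1 X16.62 Y9.46
G1 X19.25 Y14.00
; layer 6
G0 Z9.75
G0 X17.50 Y14.00
G1 X15.75 Y17.03
G1 X12.25 Y17.03
G1 X10.50 Y14.00
G1 X12.25 Y10.97
G1 X15.75 Y10.97
G1 X17.50 Y14.00
; layer 7
G0 Z11.38
G0 X15.75 Y14.00
G1 X14.88 Y15.52
G1 X13.12 Y15.52
G1 X12.25 Y14.00
G1 X13.12 Y12.48
G1 X14.88 Y12.48
G1 X15.75 Y14.00
M2 ; end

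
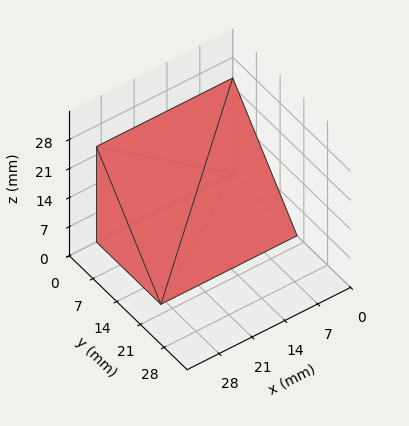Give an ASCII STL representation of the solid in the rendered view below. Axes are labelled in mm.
Reading the render: the shape is a wedge (ramp): 29 × 19 mm base, rising to 23 mm along the y=0 edge and sloping linearly to z=0 at y=19 (dimensions read to the nearest mm from the axis ticks). For the STL, each face is triangulated and given an outward normal.

solid part
  facet normal 0.0000 0.0000 -1.0000
    outer loop
      vertex 29.0 19.0 0.0
      vertex 29.0 0.0 0.0
      vertex 0.0 0.0 0.0
    endloop
  endfacet
  facet normal 0.0000 0.0000 -1.0000
    outer loop
      vertex 0.0 19.0 0.0
      vertex 29.0 19.0 0.0
      vertex 0.0 0.0 0.0
    endloop
  endfacet
  facet normal 0.0000 -1.0000 0.0000
    outer loop
      vertex 0.0 0.0 0.0
      vertex 29.0 0.0 0.0
      vertex 29.0 0.0 23.0
    endloop
  endfacet
  facet normal 0.0000 -1.0000 0.0000
    outer loop
      vertex 0.0 0.0 0.0
      vertex 29.0 0.0 23.0
      vertex 0.0 0.0 23.0
    endloop
  endfacet
  facet normal 0.0000 0.7710 0.6369
    outer loop
      vertex 0.0 0.0 23.0
      vertex 29.0 0.0 23.0
      vertex 29.0 19.0 0.0
    endloop
  endfacet
  facet normal 0.0000 0.7710 0.6369
    outer loop
      vertex 0.0 0.0 23.0
      vertex 29.0 19.0 0.0
      vertex 0.0 19.0 0.0
    endloop
  endfacet
  facet normal -1.0000 0.0000 0.0000
    outer loop
      vertex 0.0 0.0 23.0
      vertex 0.0 19.0 0.0
      vertex 0.0 0.0 0.0
    endloop
  endfacet
  facet normal 1.0000 0.0000 0.0000
    outer loop
      vertex 29.0 0.0 0.0
      vertex 29.0 19.0 0.0
      vertex 29.0 0.0 23.0
    endloop
  endfacet
endsolid part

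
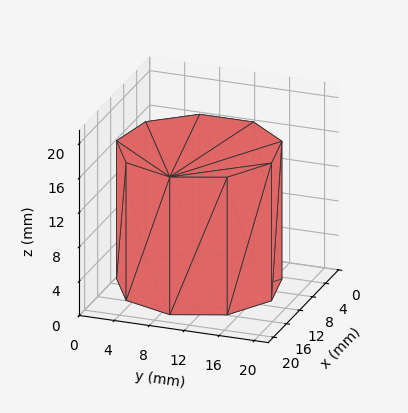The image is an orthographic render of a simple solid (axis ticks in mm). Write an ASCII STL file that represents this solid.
Reading the render: the shape is a regular 9-sided prism (a cylinder approximated with 9 flat sides), circumscribed radius ≈ 9 mm, height ≈ 16 mm (dimensions read to the nearest mm from the axis ticks). For the STL, each face is triangulated and given an outward normal.

solid part
  facet normal 0.0000 0.0000 -1.0000
    outer loop
      vertex 10.563 17.863 0.000
      vertex 15.894 14.785 0.000
      vertex 18.000 9.000 0.000
    endloop
  endfacet
  facet normal 0.0000 0.0000 -1.0000
    outer loop
      vertex 4.500 16.794 0.000
      vertex 10.563 17.863 0.000
      vertex 18.000 9.000 0.000
    endloop
  endfacet
  facet normal 0.0000 0.0000 -1.0000
    outer loop
      vertex 0.543 12.078 0.000
      vertex 4.500 16.794 0.000
      vertex 18.000 9.000 0.000
    endloop
  endfacet
  facet normal 0.0000 0.0000 -1.0000
    outer loop
      vertex 0.543 5.922 0.000
      vertex 0.543 12.078 0.000
      vertex 18.000 9.000 0.000
    endloop
  endfacet
  facet normal 0.0000 0.0000 -1.0000
    outer loop
      vertex 4.500 1.206 0.000
      vertex 0.543 5.922 0.000
      vertex 18.000 9.000 0.000
    endloop
  endfacet
  facet normal 0.0000 0.0000 -1.0000
    outer loop
      vertex 10.563 0.137 0.000
      vertex 4.500 1.206 0.000
      vertex 18.000 9.000 0.000
    endloop
  endfacet
  facet normal 0.0000 0.0000 -1.0000
    outer loop
      vertex 15.894 3.215 0.000
      vertex 10.563 0.137 0.000
      vertex 18.000 9.000 0.000
    endloop
  endfacet
  facet normal 0.0000 0.0000 1.0000
    outer loop
      vertex 18.000 9.000 16.000
      vertex 15.894 14.785 16.000
      vertex 10.563 17.863 16.000
    endloop
  endfacet
  facet normal 0.0000 0.0000 1.0000
    outer loop
      vertex 18.000 9.000 16.000
      vertex 10.563 17.863 16.000
      vertex 4.500 16.794 16.000
    endloop
  endfacet
  facet normal 0.0000 0.0000 1.0000
    outer loop
      vertex 18.000 9.000 16.000
      vertex 4.500 16.794 16.000
      vertex 0.543 12.078 16.000
    endloop
  endfacet
  facet normal 0.0000 0.0000 1.0000
    outer loop
      vertex 18.000 9.000 16.000
      vertex 0.543 12.078 16.000
      vertex 0.543 5.922 16.000
    endloop
  endfacet
  facet normal 0.0000 0.0000 1.0000
    outer loop
      vertex 18.000 9.000 16.000
      vertex 0.543 5.922 16.000
      vertex 4.500 1.206 16.000
    endloop
  endfacet
  facet normal 0.0000 0.0000 1.0000
    outer loop
      vertex 18.000 9.000 16.000
      vertex 4.500 1.206 16.000
      vertex 10.563 0.137 16.000
    endloop
  endfacet
  facet normal 0.0000 0.0000 1.0000
    outer loop
      vertex 18.000 9.000 16.000
      vertex 10.563 0.137 16.000
      vertex 15.894 3.215 16.000
    endloop
  endfacet
  facet normal 0.9397 0.3421 0.0000
    outer loop
      vertex 18.000 9.000 0.000
      vertex 15.894 14.785 0.000
      vertex 15.894 14.785 16.000
    endloop
  endfacet
  facet normal 0.9397 0.3421 0.0000
    outer loop
      vertex 18.000 9.000 0.000
      vertex 15.894 14.785 16.000
      vertex 18.000 9.000 16.000
    endloop
  endfacet
  facet normal 0.5000 0.8660 0.0000
    outer loop
      vertex 15.894 14.785 0.000
      vertex 10.563 17.863 0.000
      vertex 10.563 17.863 16.000
    endloop
  endfacet
  facet normal 0.5000 0.8660 0.0000
    outer loop
      vertex 15.894 14.785 0.000
      vertex 10.563 17.863 16.000
      vertex 15.894 14.785 16.000
    endloop
  endfacet
  facet normal -0.1736 0.9848 0.0000
    outer loop
      vertex 10.563 17.863 0.000
      vertex 4.500 16.794 0.000
      vertex 4.500 16.794 16.000
    endloop
  endfacet
  facet normal -0.1736 0.9848 0.0000
    outer loop
      vertex 10.563 17.863 0.000
      vertex 4.500 16.794 16.000
      vertex 10.563 17.863 16.000
    endloop
  endfacet
  facet normal -0.7661 0.6428 0.0000
    outer loop
      vertex 4.500 16.794 0.000
      vertex 0.543 12.078 0.000
      vertex 0.543 12.078 16.000
    endloop
  endfacet
  facet normal -0.7661 0.6428 0.0000
    outer loop
      vertex 4.500 16.794 0.000
      vertex 0.543 12.078 16.000
      vertex 4.500 16.794 16.000
    endloop
  endfacet
  facet normal -1.0000 0.0000 0.0000
    outer loop
      vertex 0.543 12.078 0.000
      vertex 0.543 5.922 0.000
      vertex 0.543 5.922 16.000
    endloop
  endfacet
  facet normal -1.0000 0.0000 0.0000
    outer loop
      vertex 0.543 12.078 0.000
      vertex 0.543 5.922 16.000
      vertex 0.543 12.078 16.000
    endloop
  endfacet
  facet normal -0.7661 -0.6428 0.0000
    outer loop
      vertex 0.543 5.922 0.000
      vertex 4.500 1.206 0.000
      vertex 4.500 1.206 16.000
    endloop
  endfacet
  facet normal -0.7661 -0.6428 0.0000
    outer loop
      vertex 0.543 5.922 0.000
      vertex 4.500 1.206 16.000
      vertex 0.543 5.922 16.000
    endloop
  endfacet
  facet normal -0.1736 -0.9848 0.0000
    outer loop
      vertex 4.500 1.206 0.000
      vertex 10.563 0.137 0.000
      vertex 10.563 0.137 16.000
    endloop
  endfacet
  facet normal -0.1736 -0.9848 0.0000
    outer loop
      vertex 4.500 1.206 0.000
      vertex 10.563 0.137 16.000
      vertex 4.500 1.206 16.000
    endloop
  endfacet
  facet normal 0.5000 -0.8660 0.0000
    outer loop
      vertex 10.563 0.137 0.000
      vertex 15.894 3.215 0.000
      vertex 15.894 3.215 16.000
    endloop
  endfacet
  facet normal 0.5000 -0.8660 0.0000
    outer loop
      vertex 10.563 0.137 0.000
      vertex 15.894 3.215 16.000
      vertex 10.563 0.137 16.000
    endloop
  endfacet
  facet normal 0.9397 -0.3421 0.0000
    outer loop
      vertex 15.894 3.215 0.000
      vertex 18.000 9.000 0.000
      vertex 18.000 9.000 16.000
    endloop
  endfacet
  facet normal 0.9397 -0.3421 0.0000
    outer loop
      vertex 15.894 3.215 0.000
      vertex 18.000 9.000 16.000
      vertex 15.894 3.215 16.000
    endloop
  endfacet
endsolid part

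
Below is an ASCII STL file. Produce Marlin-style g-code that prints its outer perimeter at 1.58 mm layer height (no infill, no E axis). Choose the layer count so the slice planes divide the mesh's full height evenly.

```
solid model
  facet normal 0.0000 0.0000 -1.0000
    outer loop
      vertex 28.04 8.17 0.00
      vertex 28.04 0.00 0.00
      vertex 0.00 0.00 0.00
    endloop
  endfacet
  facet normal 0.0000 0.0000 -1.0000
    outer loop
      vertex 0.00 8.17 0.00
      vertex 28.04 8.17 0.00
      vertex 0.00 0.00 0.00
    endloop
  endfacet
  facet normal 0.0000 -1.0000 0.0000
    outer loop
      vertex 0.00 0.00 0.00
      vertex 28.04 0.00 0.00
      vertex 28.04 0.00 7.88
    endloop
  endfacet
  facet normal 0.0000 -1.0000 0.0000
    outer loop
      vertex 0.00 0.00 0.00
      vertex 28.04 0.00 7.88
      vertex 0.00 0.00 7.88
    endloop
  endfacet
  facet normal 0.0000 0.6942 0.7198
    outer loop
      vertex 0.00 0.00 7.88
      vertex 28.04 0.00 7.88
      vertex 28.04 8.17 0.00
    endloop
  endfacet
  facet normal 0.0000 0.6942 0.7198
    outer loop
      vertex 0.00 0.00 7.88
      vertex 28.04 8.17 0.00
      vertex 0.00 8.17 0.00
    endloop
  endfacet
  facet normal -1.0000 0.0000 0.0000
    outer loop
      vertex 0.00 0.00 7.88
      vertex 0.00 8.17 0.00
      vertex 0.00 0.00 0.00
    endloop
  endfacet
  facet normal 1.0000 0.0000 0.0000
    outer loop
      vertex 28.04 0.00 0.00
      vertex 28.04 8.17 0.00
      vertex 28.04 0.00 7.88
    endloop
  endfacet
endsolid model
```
; perimeter-only toolpath
G21 ; units = mm
G90 ; absolute positioning
G28 ; home
; layer 1
G0 Z1.58
G0 X0.00 Y0.00
G1 X28.04 Y0.00
G1 X28.04 Y6.54
G1 X0.00 Y6.54
G1 X0.00 Y0.00
; layer 2
G0 Z3.15
G0 X0.00 Y0.00
G1 X28.04 Y0.00
G1 X28.04 Y4.90
G1 X0.00 Y4.90
G1 X0.00 Y0.00
; layer 3
G0 Z4.73
G0 X0.00 Y0.00
G1 X28.04 Y0.00
G1 X28.04 Y3.27
G1 X0.00 Y3.27
G1 X0.00 Y0.00
; layer 4
G0 Z6.30
G0 X0.00 Y0.00
G1 X28.04 Y0.00
G1 X28.04 Y1.63
G1 X0.00 Y1.63
G1 X0.00 Y0.00
M2 ; end

The solid is a wedge (ramp): 28 × 8.17 mm base, rising to 7.88 mm along the y=0 edge and sloping linearly to z=0 at y=8.17. Slicing at Δz = 1.58 mm — 5 equal slices spanning the solid's height, so layer i sits at z = i·h/5 — gives 4 non-empty perimeters. Each is a 4-segment closed polygon; G0 lifts to the layer z and rapids to the start vertex, then G1 traces the edges. The cross-section shrinks linearly with z (the slice at the apex is degenerate and omitted).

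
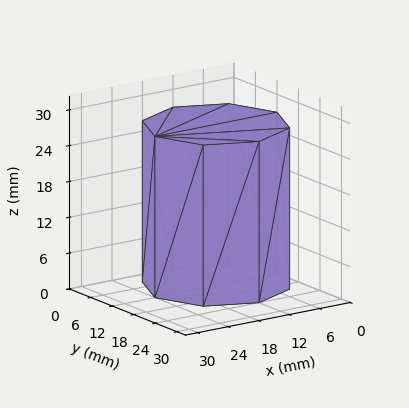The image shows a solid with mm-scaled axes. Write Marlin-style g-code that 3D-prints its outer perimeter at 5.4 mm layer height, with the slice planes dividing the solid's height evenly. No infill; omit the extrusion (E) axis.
Reading the render: the shape is a regular 8-sided prism (a cylinder approximated with 8 flat sides), circumscribed radius ≈ 12 mm, height ≈ 27 mm (dimensions read to the nearest mm from the axis ticks). For the g-code, the solid's height is divided into equal slices at the stated Δz and each level perimeter traced with G1 moves after a G0 lift.

; perimeter-only toolpath
G21 ; units = mm
G90 ; absolute positioning
G28 ; home
; layer 1
G0 Z5.4
G0 X24.0 Y12.0
G1 X20.5 Y20.5
G1 X12.0 Y24.0
G1 X3.5 Y20.5
G1 X0.0 Y12.0
G1 X3.5 Y3.5
G1 X12.0 Y0.0
G1 X20.5 Y3.5
G1 X24.0 Y12.0
; layer 2
G0 Z10.8
G0 X24.0 Y12.0
G1 X20.5 Y20.5
G1 X12.0 Y24.0
G1 X3.5 Y20.5
G1 X0.0 Y12.0
G1 X3.5 Y3.5
G1 X12.0 Y0.0
G1 X20.5 Y3.5
G1 X24.0 Y12.0
; layer 3
G0 Z16.2
G0 X24.0 Y12.0
G1 X20.5 Y20.5
G1 X12.0 Y24.0
G1 X3.5 Y20.5
G1 X0.0 Y12.0
G1 X3.5 Y3.5
G1 X12.0 Y0.0
G1 X20.5 Y3.5
G1 X24.0 Y12.0
; layer 4
G0 Z21.6
G0 X24.0 Y12.0
G1 X20.5 Y20.5
G1 X12.0 Y24.0
G1 X3.5 Y20.5
G1 X0.0 Y12.0
G1 X3.5 Y3.5
G1 X12.0 Y0.0
G1 X20.5 Y3.5
G1 X24.0 Y12.0
; layer 5
G0 Z27.0
G0 X24.0 Y12.0
G1 X20.5 Y20.5
G1 X12.0 Y24.0
G1 X3.5 Y20.5
G1 X0.0 Y12.0
G1 X3.5 Y3.5
G1 X12.0 Y0.0
G1 X20.5 Y3.5
G1 X24.0 Y12.0
M2 ; end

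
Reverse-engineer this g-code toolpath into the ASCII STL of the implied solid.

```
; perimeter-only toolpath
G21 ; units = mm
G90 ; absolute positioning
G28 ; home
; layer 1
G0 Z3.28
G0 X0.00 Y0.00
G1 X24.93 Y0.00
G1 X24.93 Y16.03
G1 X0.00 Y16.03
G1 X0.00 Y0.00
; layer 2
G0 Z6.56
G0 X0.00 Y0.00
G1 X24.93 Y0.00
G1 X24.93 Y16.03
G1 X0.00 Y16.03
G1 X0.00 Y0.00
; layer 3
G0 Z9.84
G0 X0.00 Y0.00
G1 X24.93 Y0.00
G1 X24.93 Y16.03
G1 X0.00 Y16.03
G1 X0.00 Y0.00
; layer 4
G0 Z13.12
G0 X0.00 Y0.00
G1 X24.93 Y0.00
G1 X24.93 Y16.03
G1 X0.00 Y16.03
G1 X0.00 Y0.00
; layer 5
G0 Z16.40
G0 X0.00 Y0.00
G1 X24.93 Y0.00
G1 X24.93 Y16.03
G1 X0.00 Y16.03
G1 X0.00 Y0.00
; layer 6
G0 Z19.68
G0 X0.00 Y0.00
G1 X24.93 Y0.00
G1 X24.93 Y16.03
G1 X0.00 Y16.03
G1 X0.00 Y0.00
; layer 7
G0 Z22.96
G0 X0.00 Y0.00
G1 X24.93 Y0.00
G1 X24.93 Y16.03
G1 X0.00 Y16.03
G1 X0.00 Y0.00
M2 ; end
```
solid part
  facet normal 0.0000 0.0000 -1.0000
    outer loop
      vertex 24.93 16.03 0.00
      vertex 24.93 0.00 0.00
      vertex 0.00 0.00 0.00
    endloop
  endfacet
  facet normal 0.0000 0.0000 -1.0000
    outer loop
      vertex 0.00 16.03 0.00
      vertex 24.93 16.03 0.00
      vertex 0.00 0.00 0.00
    endloop
  endfacet
  facet normal 0.0000 0.0000 1.0000
    outer loop
      vertex 0.00 0.00 22.96
      vertex 24.93 0.00 22.96
      vertex 24.93 16.03 22.96
    endloop
  endfacet
  facet normal 0.0000 0.0000 1.0000
    outer loop
      vertex 0.00 0.00 22.96
      vertex 24.93 16.03 22.96
      vertex 0.00 16.03 22.96
    endloop
  endfacet
  facet normal 0.0000 -1.0000 0.0000
    outer loop
      vertex 0.00 0.00 0.00
      vertex 24.93 0.00 0.00
      vertex 24.93 0.00 22.96
    endloop
  endfacet
  facet normal 0.0000 -1.0000 0.0000
    outer loop
      vertex 0.00 0.00 0.00
      vertex 24.93 0.00 22.96
      vertex 0.00 0.00 22.96
    endloop
  endfacet
  facet normal 0.0000 1.0000 0.0000
    outer loop
      vertex 24.93 16.03 22.96
      vertex 24.93 16.03 0.00
      vertex 0.00 16.03 0.00
    endloop
  endfacet
  facet normal 0.0000 1.0000 0.0000
    outer loop
      vertex 0.00 16.03 22.96
      vertex 24.93 16.03 22.96
      vertex 0.00 16.03 0.00
    endloop
  endfacet
  facet normal -1.0000 0.0000 0.0000
    outer loop
      vertex 0.00 16.03 22.96
      vertex 0.00 16.03 0.00
      vertex 0.00 0.00 0.00
    endloop
  endfacet
  facet normal -1.0000 0.0000 0.0000
    outer loop
      vertex 0.00 0.00 22.96
      vertex 0.00 16.03 22.96
      vertex 0.00 0.00 0.00
    endloop
  endfacet
  facet normal 1.0000 0.0000 0.0000
    outer loop
      vertex 24.93 0.00 0.00
      vertex 24.93 16.03 0.00
      vertex 24.93 16.03 22.96
    endloop
  endfacet
  facet normal 1.0000 0.0000 0.0000
    outer loop
      vertex 24.93 0.00 0.00
      vertex 24.93 16.03 22.96
      vertex 24.93 0.00 22.96
    endloop
  endfacet
endsolid part

The G0 Z moves step by Δz≈3.28 mm. Every layer's G1 loop is the same polygon, so the solid is a straight extrusion of it from z=0 to z≈23. Closing with flat bottom and top caps and triangulating gives 12 facets — a rectangular box, roughly 24.9 × 16 mm footprint and 23 mm tall.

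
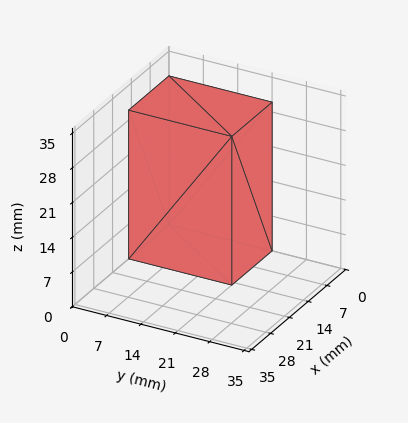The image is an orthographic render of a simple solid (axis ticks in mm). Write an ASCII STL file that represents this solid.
Reading the render: the shape is a rectangular box, roughly 15 × 21 mm footprint and 30 mm tall (dimensions read to the nearest mm from the axis ticks). For the STL, each face is triangulated and given an outward normal.

solid part
  facet normal 0.0000 0.0000 -1.0000
    outer loop
      vertex 15.0 21.0 0.0
      vertex 15.0 0.0 0.0
      vertex 0.0 0.0 0.0
    endloop
  endfacet
  facet normal 0.0000 0.0000 -1.0000
    outer loop
      vertex 0.0 21.0 0.0
      vertex 15.0 21.0 0.0
      vertex 0.0 0.0 0.0
    endloop
  endfacet
  facet normal 0.0000 0.0000 1.0000
    outer loop
      vertex 0.0 0.0 30.0
      vertex 15.0 0.0 30.0
      vertex 15.0 21.0 30.0
    endloop
  endfacet
  facet normal 0.0000 0.0000 1.0000
    outer loop
      vertex 0.0 0.0 30.0
      vertex 15.0 21.0 30.0
      vertex 0.0 21.0 30.0
    endloop
  endfacet
  facet normal 0.0000 -1.0000 0.0000
    outer loop
      vertex 0.0 0.0 0.0
      vertex 15.0 0.0 0.0
      vertex 15.0 0.0 30.0
    endloop
  endfacet
  facet normal 0.0000 -1.0000 0.0000
    outer loop
      vertex 0.0 0.0 0.0
      vertex 15.0 0.0 30.0
      vertex 0.0 0.0 30.0
    endloop
  endfacet
  facet normal 0.0000 1.0000 0.0000
    outer loop
      vertex 15.0 21.0 30.0
      vertex 15.0 21.0 0.0
      vertex 0.0 21.0 0.0
    endloop
  endfacet
  facet normal 0.0000 1.0000 0.0000
    outer loop
      vertex 0.0 21.0 30.0
      vertex 15.0 21.0 30.0
      vertex 0.0 21.0 0.0
    endloop
  endfacet
  facet normal -1.0000 0.0000 0.0000
    outer loop
      vertex 0.0 21.0 30.0
      vertex 0.0 21.0 0.0
      vertex 0.0 0.0 0.0
    endloop
  endfacet
  facet normal -1.0000 0.0000 0.0000
    outer loop
      vertex 0.0 0.0 30.0
      vertex 0.0 21.0 30.0
      vertex 0.0 0.0 0.0
    endloop
  endfacet
  facet normal 1.0000 0.0000 0.0000
    outer loop
      vertex 15.0 0.0 0.0
      vertex 15.0 21.0 0.0
      vertex 15.0 21.0 30.0
    endloop
  endfacet
  facet normal 1.0000 0.0000 0.0000
    outer loop
      vertex 15.0 0.0 0.0
      vertex 15.0 21.0 30.0
      vertex 15.0 0.0 30.0
    endloop
  endfacet
endsolid part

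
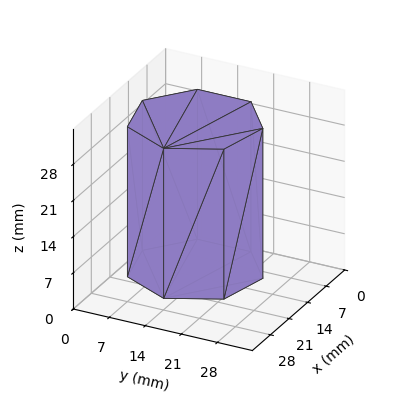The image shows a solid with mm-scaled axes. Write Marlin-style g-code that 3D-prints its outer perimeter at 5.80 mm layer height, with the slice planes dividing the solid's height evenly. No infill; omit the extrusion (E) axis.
Reading the render: the shape is a regular 7-sided prism (a cylinder approximated with 7 flat sides), circumscribed radius ≈ 12 mm, height ≈ 29 mm (dimensions read to the nearest mm from the axis ticks). For the g-code, the solid's height is divided into equal slices at the stated Δz and each level perimeter traced with G1 moves after a G0 lift.

; perimeter-only toolpath
G21 ; units = mm
G90 ; absolute positioning
G28 ; home
; layer 1
G0 Z5.80
G0 X24.00 Y12.00
G1 X19.48 Y21.38
G1 X9.33 Y23.70
G1 X1.19 Y17.21
G1 X1.19 Y6.79
G1 X9.33 Y0.30
G1 X19.48 Y2.62
G1 X24.00 Y12.00
; layer 2
G0 Z11.60
G0 X24.00 Y12.00
G1 X19.48 Y21.38
G1 X9.33 Y23.70
G1 X1.19 Y17.21
G1 X1.19 Y6.79
G1 X9.33 Y0.30
G1 X19.48 Y2.62
G1 X24.00 Y12.00
; layer 3
G0 Z17.40
G0 X24.00 Y12.00
G1 X19.48 Y21.38
G1 X9.33 Y23.70
G1 X1.19 Y17.21
G1 X1.19 Y6.79
G1 X9.33 Y0.30
G1 X19.48 Y2.62
G1 X24.00 Y12.00
; layer 4
G0 Z23.20
G0 X24.00 Y12.00
G1 X19.48 Y21.38
G1 X9.33 Y23.70
G1 X1.19 Y17.21
G1 X1.19 Y6.79
G1 X9.33 Y0.30
G1 X19.48 Y2.62
G1 X24.00 Y12.00
; layer 5
G0 Z29.00
G0 X24.00 Y12.00
G1 X19.48 Y21.38
G1 X9.33 Y23.70
G1 X1.19 Y17.21
G1 X1.19 Y6.79
G1 X9.33 Y0.30
G1 X19.48 Y2.62
G1 X24.00 Y12.00
M2 ; end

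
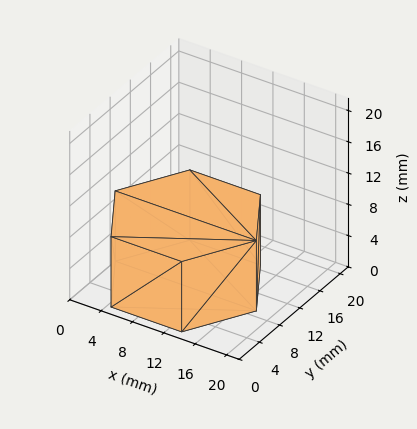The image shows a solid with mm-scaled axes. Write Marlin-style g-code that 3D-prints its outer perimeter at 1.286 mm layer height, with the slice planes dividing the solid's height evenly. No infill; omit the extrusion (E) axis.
Reading the render: the shape is a regular 6-sided prism (a cylinder approximated with 6 flat sides), circumscribed radius ≈ 9 mm, height ≈ 9 mm (dimensions read to the nearest mm from the axis ticks). For the g-code, the solid's height is divided into equal slices at the stated Δz and each level perimeter traced with G1 moves after a G0 lift.

; perimeter-only toolpath
G21 ; units = mm
G90 ; absolute positioning
G28 ; home
; layer 1
G0 Z1.286
G0 X18.000 Y9.000
G1 X13.500 Y16.794
G1 X4.500 Y16.794
G1 X0.000 Y9.000
G1 X4.500 Y1.206
G1 X13.500 Y1.206
G1 X18.000 Y9.000
; layer 2
G0 Z2.571
G0 X18.000 Y9.000
G1 X13.500 Y16.794
G1 X4.500 Y16.794
G1 X0.000 Y9.000
G1 X4.500 Y1.206
G1 X13.500 Y1.206
G1 X18.000 Y9.000
; layer 3
G0 Z3.857
G0 X18.000 Y9.000
G1 X13.500 Y16.794
G1 X4.500 Y16.794
G1 X0.000 Y9.000
G1 X4.500 Y1.206
G1 X13.500 Y1.206
G1 X18.000 Y9.000
; layer 4
G0 Z5.143
G0 X18.000 Y9.000
G1 X13.500 Y16.794
G1 X4.500 Y16.794
G1 X0.000 Y9.000
G1 X4.500 Y1.206
G1 X13.500 Y1.206
G1 X18.000 Y9.000
; layer 5
G0 Z6.429
G0 X18.000 Y9.000
G1 X13.500 Y16.794
G1 X4.500 Y16.794
G1 X0.000 Y9.000
G1 X4.500 Y1.206
G1 X13.500 Y1.206
G1 X18.000 Y9.000
; layer 6
G0 Z7.714
G0 X18.000 Y9.000
G1 X13.500 Y16.794
G1 X4.500 Y16.794
G1 X0.000 Y9.000
G1 X4.500 Y1.206
G1 X13.500 Y1.206
G1 X18.000 Y9.000
; layer 7
G0 Z9.000
G0 X18.000 Y9.000
G1 X13.500 Y16.794
G1 X4.500 Y16.794
G1 X0.000 Y9.000
G1 X4.500 Y1.206
G1 X13.500 Y1.206
G1 X18.000 Y9.000
M2 ; end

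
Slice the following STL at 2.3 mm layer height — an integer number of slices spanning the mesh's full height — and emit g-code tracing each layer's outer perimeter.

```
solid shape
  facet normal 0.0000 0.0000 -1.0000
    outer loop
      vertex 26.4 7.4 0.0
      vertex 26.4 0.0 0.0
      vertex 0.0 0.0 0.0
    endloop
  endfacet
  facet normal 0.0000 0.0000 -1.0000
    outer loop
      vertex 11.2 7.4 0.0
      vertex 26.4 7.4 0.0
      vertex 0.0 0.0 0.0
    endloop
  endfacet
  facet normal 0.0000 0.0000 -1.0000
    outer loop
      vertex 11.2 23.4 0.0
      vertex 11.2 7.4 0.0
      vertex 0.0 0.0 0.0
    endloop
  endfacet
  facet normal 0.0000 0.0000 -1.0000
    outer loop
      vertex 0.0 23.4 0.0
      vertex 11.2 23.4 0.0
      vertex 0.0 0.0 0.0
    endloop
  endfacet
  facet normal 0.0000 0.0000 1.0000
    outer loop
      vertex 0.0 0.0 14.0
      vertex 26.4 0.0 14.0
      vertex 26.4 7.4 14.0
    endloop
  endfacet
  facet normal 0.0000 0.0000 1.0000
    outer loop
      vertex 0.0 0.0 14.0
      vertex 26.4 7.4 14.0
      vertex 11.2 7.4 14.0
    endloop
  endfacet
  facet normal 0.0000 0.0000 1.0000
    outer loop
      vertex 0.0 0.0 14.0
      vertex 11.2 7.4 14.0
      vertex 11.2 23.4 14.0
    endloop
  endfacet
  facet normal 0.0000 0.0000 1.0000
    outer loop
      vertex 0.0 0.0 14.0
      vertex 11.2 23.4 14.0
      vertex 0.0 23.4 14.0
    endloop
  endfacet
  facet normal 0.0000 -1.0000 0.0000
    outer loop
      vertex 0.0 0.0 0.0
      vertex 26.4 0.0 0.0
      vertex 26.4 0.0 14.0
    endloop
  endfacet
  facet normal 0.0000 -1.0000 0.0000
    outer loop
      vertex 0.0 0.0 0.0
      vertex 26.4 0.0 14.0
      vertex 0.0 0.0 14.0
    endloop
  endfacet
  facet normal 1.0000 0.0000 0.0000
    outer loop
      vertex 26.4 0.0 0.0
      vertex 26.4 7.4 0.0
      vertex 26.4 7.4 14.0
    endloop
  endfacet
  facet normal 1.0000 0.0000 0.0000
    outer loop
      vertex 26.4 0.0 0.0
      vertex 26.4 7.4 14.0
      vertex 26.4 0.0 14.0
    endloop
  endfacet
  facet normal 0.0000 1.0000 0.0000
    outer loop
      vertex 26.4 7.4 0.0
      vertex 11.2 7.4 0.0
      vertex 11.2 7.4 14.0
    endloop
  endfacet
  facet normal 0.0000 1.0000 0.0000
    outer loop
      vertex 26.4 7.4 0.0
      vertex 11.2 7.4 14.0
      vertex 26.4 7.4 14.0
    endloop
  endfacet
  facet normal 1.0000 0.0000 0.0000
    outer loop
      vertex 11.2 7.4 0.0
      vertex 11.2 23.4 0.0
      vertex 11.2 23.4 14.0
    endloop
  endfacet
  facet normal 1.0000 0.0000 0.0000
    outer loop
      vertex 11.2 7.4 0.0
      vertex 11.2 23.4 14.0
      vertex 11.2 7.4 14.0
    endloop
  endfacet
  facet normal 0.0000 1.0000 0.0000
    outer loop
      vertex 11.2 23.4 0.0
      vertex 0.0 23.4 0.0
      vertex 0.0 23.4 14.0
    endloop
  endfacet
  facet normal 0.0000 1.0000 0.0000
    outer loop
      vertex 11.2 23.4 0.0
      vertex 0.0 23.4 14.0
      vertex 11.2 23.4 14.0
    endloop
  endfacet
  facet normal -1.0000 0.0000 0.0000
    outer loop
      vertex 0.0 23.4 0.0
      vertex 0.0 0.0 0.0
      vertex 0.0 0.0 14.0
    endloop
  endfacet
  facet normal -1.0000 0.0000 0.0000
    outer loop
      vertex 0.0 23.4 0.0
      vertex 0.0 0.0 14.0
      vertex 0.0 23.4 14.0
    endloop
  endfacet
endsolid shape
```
; perimeter-only toolpath
G21 ; units = mm
G90 ; absolute positioning
G28 ; home
; layer 1
G0 Z2.3
G0 X0.0 Y0.0
G1 X26.4 Y0.0
G1 X26.4 Y7.4
G1 X11.2 Y7.4
G1 X11.2 Y23.4
G1 X0.0 Y23.4
G1 X0.0 Y0.0
; layer 2
G0 Z4.7
G0 X0.0 Y0.0
G1 X26.4 Y0.0
G1 X26.4 Y7.4
G1 X11.2 Y7.4
G1 X11.2 Y23.4
G1 X0.0 Y23.4
G1 X0.0 Y0.0
; layer 3
G0 Z7.0
G0 X0.0 Y0.0
G1 X26.4 Y0.0
G1 X26.4 Y7.4
G1 X11.2 Y7.4
G1 X11.2 Y23.4
G1 X0.0 Y23.4
G1 X0.0 Y0.0
; layer 4
G0 Z9.3
G0 X0.0 Y0.0
G1 X26.4 Y0.0
G1 X26.4 Y7.4
G1 X11.2 Y7.4
G1 X11.2 Y23.4
G1 X0.0 Y23.4
G1 X0.0 Y0.0
; layer 5
G0 Z11.7
G0 X0.0 Y0.0
G1 X26.4 Y0.0
G1 X26.4 Y7.4
G1 X11.2 Y7.4
G1 X11.2 Y23.4
G1 X0.0 Y23.4
G1 X0.0 Y0.0
; layer 6
G0 Z14.0
G0 X0.0 Y0.0
G1 X26.4 Y0.0
G1 X26.4 Y7.4
G1 X11.2 Y7.4
G1 X11.2 Y23.4
G1 X0.0 Y23.4
G1 X0.0 Y0.0
M2 ; end

The solid is an L-shaped prism: outer 26.4 × 23.4 mm, arm thicknesses ≈ 7.4 mm (horizontal) and 11.2 mm (vertical), extruded 14 mm in z. Slicing at Δz = 2.3 mm — 6 equal slices spanning the solid's height, so layer i sits at z = i·h/6 — gives 6 non-empty perimeters. Each is a 6-segment closed polygon; G0 lifts to the layer z and rapids to the start vertex, then G1 traces the edges.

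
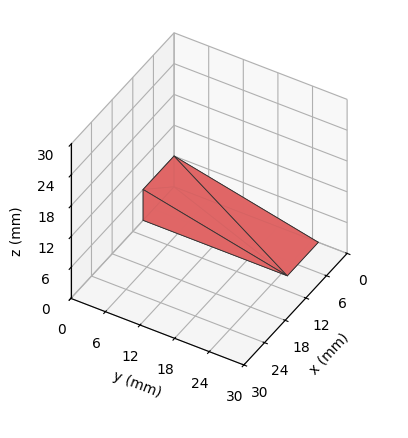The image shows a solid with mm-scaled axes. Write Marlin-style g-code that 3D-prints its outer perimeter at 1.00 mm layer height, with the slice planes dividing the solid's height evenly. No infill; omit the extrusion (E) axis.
Reading the render: the shape is a wedge (ramp): 9 × 25 mm base, rising to 6 mm along the y=0 edge and sloping linearly to z=0 at y=25 (dimensions read to the nearest mm from the axis ticks). For the g-code, the solid's height is divided into equal slices at the stated Δz and each level perimeter traced with G1 moves after a G0 lift.

; perimeter-only toolpath
G21 ; units = mm
G90 ; absolute positioning
G28 ; home
; layer 1
G0 Z1.00
G0 X0.00 Y0.00
G1 X9.00 Y0.00
G1 X9.00 Y20.83
G1 X0.00 Y20.83
G1 X0.00 Y0.00
; layer 2
G0 Z2.00
G0 X0.00 Y0.00
G1 X9.00 Y0.00
G1 X9.00 Y16.67
G1 X0.00 Y16.67
G1 X0.00 Y0.00
; layer 3
G0 Z3.00
G0 X0.00 Y0.00
G1 X9.00 Y0.00
G1 X9.00 Y12.50
G1 X0.00 Y12.50
G1 X0.00 Y0.00
; layer 4
G0 Z4.00
G0 X0.00 Y0.00
G1 X9.00 Y0.00
G1 X9.00 Y8.33
G1 X0.00 Y8.33
G1 X0.00 Y0.00
; layer 5
G0 Z5.00
G0 X0.00 Y0.00
G1 X9.00 Y0.00
G1 X9.00 Y4.17
G1 X0.00 Y4.17
G1 X0.00 Y0.00
M2 ; end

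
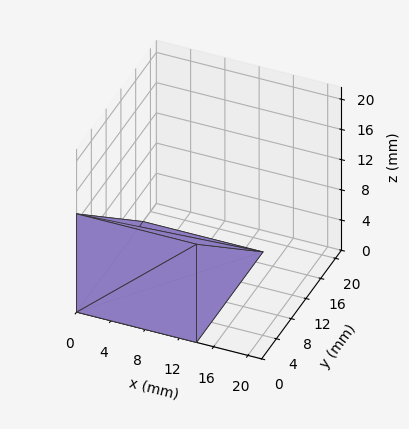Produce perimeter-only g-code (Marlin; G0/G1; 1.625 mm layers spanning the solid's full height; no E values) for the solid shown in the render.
Reading the render: the shape is a wedge (ramp): 14 × 18 mm base, rising to 13 mm along the y=0 edge and sloping linearly to z=0 at y=18 (dimensions read to the nearest mm from the axis ticks). For the g-code, the solid's height is divided into equal slices at the stated Δz and each level perimeter traced with G1 moves after a G0 lift.

; perimeter-only toolpath
G21 ; units = mm
G90 ; absolute positioning
G28 ; home
; layer 1
G0 Z1.625
G0 X0.000 Y0.000
G1 X14.000 Y0.000
G1 X14.000 Y15.750
G1 X0.000 Y15.750
G1 X0.000 Y0.000
; layer 2
G0 Z3.250
G0 X0.000 Y0.000
G1 X14.000 Y0.000
G1 X14.000 Y13.500
G1 X0.000 Y13.500
G1 X0.000 Y0.000
; layer 3
G0 Z4.875
G0 X0.000 Y0.000
G1 X14.000 Y0.000
G1 X14.000 Y11.250
G1 X0.000 Y11.250
G1 X0.000 Y0.000
; layer 4
G0 Z6.500
G0 X0.000 Y0.000
G1 X14.000 Y0.000
G1 X14.000 Y9.000
G1 X0.000 Y9.000
G1 X0.000 Y0.000
; layer 5
G0 Z8.125
G0 X0.000 Y0.000
G1 X14.000 Y0.000
G1 X14.000 Y6.750
G1 X0.000 Y6.750
G1 X0.000 Y0.000
; layer 6
G0 Z9.750
G0 X0.000 Y0.000
G1 X14.000 Y0.000
G1 X14.000 Y4.500
G1 X0.000 Y4.500
G1 X0.000 Y0.000
; layer 7
G0 Z11.375
G0 X0.000 Y0.000
G1 X14.000 Y0.000
G1 X14.000 Y2.250
G1 X0.000 Y2.250
G1 X0.000 Y0.000
M2 ; end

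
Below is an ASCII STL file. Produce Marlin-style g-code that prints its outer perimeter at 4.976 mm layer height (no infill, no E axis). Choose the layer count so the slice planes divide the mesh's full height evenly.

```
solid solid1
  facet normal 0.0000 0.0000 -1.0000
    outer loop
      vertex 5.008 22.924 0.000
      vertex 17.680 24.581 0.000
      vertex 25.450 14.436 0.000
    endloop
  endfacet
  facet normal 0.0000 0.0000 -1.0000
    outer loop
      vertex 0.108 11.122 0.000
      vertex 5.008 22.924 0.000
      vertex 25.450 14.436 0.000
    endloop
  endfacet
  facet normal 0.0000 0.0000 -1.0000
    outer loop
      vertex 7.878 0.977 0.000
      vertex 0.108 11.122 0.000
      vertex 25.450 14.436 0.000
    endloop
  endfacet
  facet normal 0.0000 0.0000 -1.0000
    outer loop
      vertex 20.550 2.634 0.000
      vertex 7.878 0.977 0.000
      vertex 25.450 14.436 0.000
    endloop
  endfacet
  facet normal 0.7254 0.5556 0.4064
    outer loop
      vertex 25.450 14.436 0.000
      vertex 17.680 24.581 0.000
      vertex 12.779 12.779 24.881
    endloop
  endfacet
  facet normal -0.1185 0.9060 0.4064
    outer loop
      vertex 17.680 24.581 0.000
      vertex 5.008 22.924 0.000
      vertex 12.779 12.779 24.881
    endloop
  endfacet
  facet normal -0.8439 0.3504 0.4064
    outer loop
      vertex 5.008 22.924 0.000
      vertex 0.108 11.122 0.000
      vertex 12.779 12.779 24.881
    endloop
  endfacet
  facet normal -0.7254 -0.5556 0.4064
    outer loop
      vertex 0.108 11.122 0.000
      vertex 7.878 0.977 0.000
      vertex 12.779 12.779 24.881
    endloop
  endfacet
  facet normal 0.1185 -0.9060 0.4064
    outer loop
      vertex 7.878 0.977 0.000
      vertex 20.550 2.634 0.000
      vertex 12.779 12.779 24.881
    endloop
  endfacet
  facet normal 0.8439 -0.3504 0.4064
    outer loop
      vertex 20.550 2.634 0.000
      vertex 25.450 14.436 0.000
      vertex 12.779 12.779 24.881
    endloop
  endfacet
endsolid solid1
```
; perimeter-only toolpath
G21 ; units = mm
G90 ; absolute positioning
G28 ; home
; layer 1
G0 Z4.976
G0 X22.916 Y14.105
G1 X16.700 Y22.221
G1 X6.562 Y20.895
G1 X2.642 Y11.453
G1 X8.858 Y3.337
G1 X18.996 Y4.663
G1 X22.916 Y14.105
; layer 2
G0 Z9.952
G0 X20.382 Y13.773
G1 X15.720 Y19.860
G1 X8.116 Y18.866
G1 X5.176 Y11.785
G1 X9.838 Y5.698
G1 X17.442 Y6.692
G1 X20.382 Y13.773
; layer 3
G0 Z14.929
G0 X17.847 Y13.442
G1 X14.739 Y17.500
G1 X9.671 Y16.837
G1 X7.711 Y12.116
G1 X10.819 Y8.058
G1 X15.887 Y8.721
G1 X17.847 Y13.442
; layer 4
G0 Z19.905
G0 X15.313 Y13.110
G1 X13.759 Y15.139
G1 X11.225 Y14.808
G1 X10.245 Y12.448
G1 X11.799 Y10.419
G1 X14.333 Y10.750
G1 X15.313 Y13.110
M2 ; end

The solid is a regular 6-sided pyramid, base circumscribed radius ≈ 12.8 mm, apex at z ≈ 24.9 mm. Slicing at Δz = 4.976 mm — 5 equal slices spanning the solid's height, so layer i sits at z = i·h/5 — gives 4 non-empty perimeters. Each is a 6-segment closed polygon; G0 lifts to the layer z and rapids to the start vertex, then G1 traces the edges. The cross-section shrinks linearly with z (the slice at the apex is degenerate and omitted).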